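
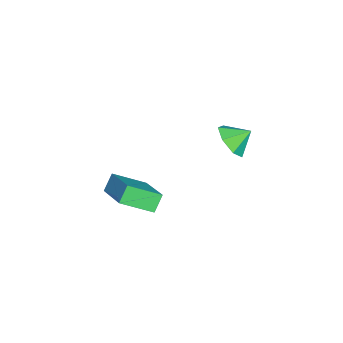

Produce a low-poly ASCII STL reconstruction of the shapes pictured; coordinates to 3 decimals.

solid 
facet normal 0.264 -0.772 -0.578
outer loop
vertex -1.689 2.84 0.153
vertex -2.36 3.081 -0.476
vertex -1.454 3.363 -0.439
endloop
endfacet
facet normal 0.551 0.505 0.665
outer loop
vertex -1.689 2.84 0.153
vertex -1.454 3.363 -0.439
vertex -2.64 3.899 0.136
endloop
endfacet
facet normal 0.264 -0.773 -0.577
outer loop
vertex -1.454 3.363 -0.439
vertex -2.36 3.081 -0.476
vertex -1.9 3.674 -1.059
endloop
endfacet
facet normal 0.455 0.883 0.116
outer loop
vertex -1.454 3.363 -0.439
vertex -1.9 3.674 -1.059
vertex -2.64 3.899 0.136
endloop
endfacet
facet normal 0.265 -0.773 -0.577
outer loop
vertex -1.9 3.674 -1.059
vertex -2.36 3.081 -0.476
vertex -2.693 3.537 -1.24
endloop
endfacet
facet normal -0.109 0.962 -0.249
outer loop
vertex -1.9 3.674 -1.059
vertex -2.693 3.537 -1.24
vertex -2.64 3.899 0.136
endloop
endfacet
facet normal 0.264 -0.773 -0.577
outer loop
vertex -2.693 3.537 -1.24
vertex -2.36 3.081 -0.476
vertex -3.235 3.057 -0.845
endloop
endfacet
facet normal -0.715 0.682 -0.152
outer loop
vertex -2.693 3.537 -1.24
vertex -3.235 3.057 -0.845
vertex -2.64 3.899 0.136
endloop
endfacet
facet normal 0.265 -0.773 -0.577
outer loop
vertex -3.235 3.057 -0.845
vertex -2.36 3.081 -0.476
vertex -3.118 2.595 -0.173
endloop
endfacet
facet normal -0.908 0.254 0.333
outer loop
vertex -3.235 3.057 -0.845
vertex -3.118 2.595 -0.173
vertex -2.64 3.899 0.136
endloop
endfacet
facet normal 0.264 -0.772 -0.578
outer loop
vertex -3.118 2.595 -0.173
vertex -2.36 3.081 -0.476
vertex -2.43 2.498 0.271
endloop
endfacet
facet normal -0.542 -0.000 0.840
outer loop
vertex -3.118 2.595 -0.173
vertex -2.43 2.498 0.271
vertex -2.64 3.899 0.136
endloop
endfacet
facet normal 0.264 -0.772 -0.578
outer loop
vertex -2.43 2.498 0.271
vertex -2.36 3.081 -0.476
vertex -1.689 2.84 0.153
endloop
endfacet
facet normal 0.106 0.111 0.988
outer loop
vertex -2.43 2.498 0.271
vertex -1.689 2.84 0.153
vertex -2.64 3.899 0.136
endloop
endfacet
facet normal -0.597 0.233 0.768
outer loop
vertex 1.606 -1.112 0.0
vertex 3.21 -0.037 0.922
vertex 1.147 0.229 -0.764
endloop
endfacet
facet normal -0.750 -0.502 -0.431
outer loop
vertex 1.69 0.017 -1.462
vertex 1.606 -1.112 0.0
vertex 1.147 0.229 -0.764
endloop
endfacet
facet normal -0.597 0.233 0.768
outer loop
vertex 1.147 0.229 -0.764
vertex 3.21 -0.037 0.922
vertex 2.751 1.304 0.158
endloop
endfacet
facet normal -0.285 0.833 -0.475
outer loop
vertex 2.751 1.304 0.158
vertex 1.69 0.017 -1.462
vertex 1.147 0.229 -0.764
endloop
endfacet
facet normal 0.285 -0.833 0.475
outer loop
vertex 1.606 -1.112 0.0
vertex 3.753 -0.249 0.224
vertex 3.21 -0.037 0.922
endloop
endfacet
facet normal -0.750 -0.502 -0.431
outer loop
vertex 2.149 -1.324 -0.698
vertex 1.606 -1.112 0.0
vertex 1.69 0.017 -1.462
endloop
endfacet
facet normal 0.285 -0.833 0.475
outer loop
vertex 2.149 -1.324 -0.698
vertex 3.753 -0.249 0.224
vertex 1.606 -1.112 0.0
endloop
endfacet
facet normal 0.750 0.502 0.431
outer loop
vertex 3.21 -0.037 0.922
vertex 3.753 -0.249 0.224
vertex 2.751 1.304 0.158
endloop
endfacet
facet normal -0.285 0.833 -0.475
outer loop
vertex 3.294 1.092 -0.54
vertex 1.69 0.017 -1.462
vertex 2.751 1.304 0.158
endloop
endfacet
facet normal 0.750 0.502 0.431
outer loop
vertex 2.751 1.304 0.158
vertex 3.753 -0.249 0.224
vertex 3.294 1.092 -0.54
endloop
endfacet
facet normal 0.597 -0.233 -0.768
outer loop
vertex 3.294 1.092 -0.54
vertex 2.149 -1.324 -0.698
vertex 1.69 0.017 -1.462
endloop
endfacet
facet normal 0.597 -0.233 -0.768
outer loop
vertex 3.753 -0.249 0.224
vertex 2.149 -1.324 -0.698
vertex 3.294 1.092 -0.54
endloop
endfacet

endsolid


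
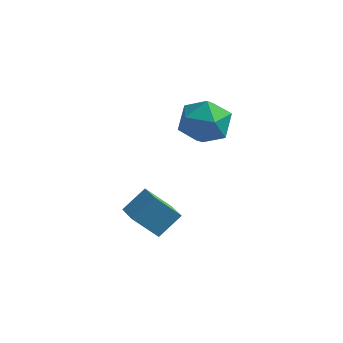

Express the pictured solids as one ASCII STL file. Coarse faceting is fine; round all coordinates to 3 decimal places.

solid 
facet normal -0.652 0.750 0.115
outer loop
vertex 0.862 3.978 1.986
vertex 0.575 3.563 3.062
vertex 1.458 4.349 2.944
endloop
endfacet
facet normal -0.107 0.948 -0.301
outer loop
vertex 0.862 3.978 1.986
vertex 1.458 4.349 2.944
vertex 2.043 4.097 1.941
endloop
endfacet
facet normal -0.084 0.505 -0.859
outer loop
vertex 0.862 3.978 1.986
vertex 2.043 4.097 1.941
vertex 1.521 3.155 1.438
endloop
endfacet
facet normal -0.614 0.033 -0.789
outer loop
vertex 0.862 3.978 1.986
vertex 1.521 3.155 1.438
vertex 0.613 2.825 2.131
endloop
endfacet
facet normal -0.965 0.185 -0.186
outer loop
vertex 0.862 3.978 1.986
vertex 0.613 2.825 2.131
vertex 0.575 3.563 3.062
endloop
endfacet
facet normal 0.496 0.865 0.072
outer loop
vertex 2.043 4.097 1.941
vertex 1.458 4.349 2.944
vertex 2.487 3.755 2.989
endloop
endfacet
facet normal -0.385 0.545 0.745
outer loop
vertex 1.458 4.349 2.944
vertex 0.575 3.563 3.062
vertex 1.579 3.425 3.682
endloop
endfacet
facet normal -0.893 -0.370 0.257
outer loop
vertex 0.575 3.563 3.062
vertex 0.613 2.825 2.131
vertex 1.057 2.483 3.179
endloop
endfacet
facet normal -0.324 -0.616 -0.718
outer loop
vertex 0.613 2.825 2.131
vertex 1.521 3.155 1.438
vertex 1.642 2.231 2.176
endloop
endfacet
facet normal 0.534 0.148 -0.832
outer loop
vertex 1.521 3.155 1.438
vertex 2.043 4.097 1.941
vertex 2.525 3.017 2.058
endloop
endfacet
facet normal 0.614 -0.033 0.789
outer loop
vertex 2.238 2.602 3.134
vertex 2.487 3.755 2.989
vertex 1.579 3.425 3.682
endloop
endfacet
facet normal 0.084 -0.505 0.859
outer loop
vertex 2.238 2.602 3.134
vertex 1.579 3.425 3.682
vertex 1.057 2.483 3.179
endloop
endfacet
facet normal 0.107 -0.948 0.301
outer loop
vertex 2.238 2.602 3.134
vertex 1.057 2.483 3.179
vertex 1.642 2.231 2.176
endloop
endfacet
facet normal 0.652 -0.750 -0.115
outer loop
vertex 2.238 2.602 3.134
vertex 1.642 2.231 2.176
vertex 2.525 3.017 2.058
endloop
endfacet
facet normal 0.965 -0.185 0.186
outer loop
vertex 2.238 2.602 3.134
vertex 2.525 3.017 2.058
vertex 2.487 3.755 2.989
endloop
endfacet
facet normal 0.324 0.616 0.718
outer loop
vertex 1.579 3.425 3.682
vertex 2.487 3.755 2.989
vertex 1.458 4.349 2.944
endloop
endfacet
facet normal -0.534 -0.148 0.832
outer loop
vertex 1.057 2.483 3.179
vertex 1.579 3.425 3.682
vertex 0.575 3.563 3.062
endloop
endfacet
facet normal -0.496 -0.865 -0.072
outer loop
vertex 1.642 2.231 2.176
vertex 1.057 2.483 3.179
vertex 0.613 2.825 2.131
endloop
endfacet
facet normal 0.385 -0.545 -0.745
outer loop
vertex 2.525 3.017 2.058
vertex 1.642 2.231 2.176
vertex 1.521 3.155 1.438
endloop
endfacet
facet normal 0.893 0.370 -0.257
outer loop
vertex 2.487 3.755 2.989
vertex 2.525 3.017 2.058
vertex 2.043 4.097 1.941
endloop
endfacet
facet normal -0.652 0.715 -0.253
outer loop
vertex -0.907 0.865 -1.715
vertex -0.31 1.707 -0.876
vertex 0.034 1.323 -2.845
endloop
endfacet
facet normal -0.449 -0.633 -0.631
outer loop
vertex 0.81 0.473 -2.544
vertex -0.907 0.865 -1.715
vertex 0.034 1.323 -2.845
endloop
endfacet
facet normal -0.652 0.715 -0.253
outer loop
vertex 0.034 1.323 -2.845
vertex -0.31 1.707 -0.876
vertex 0.631 2.165 -2.006
endloop
endfacet
facet normal 0.611 0.298 -0.734
outer loop
vertex 0.631 2.165 -2.006
vertex 0.81 0.473 -2.544
vertex 0.034 1.323 -2.845
endloop
endfacet
facet normal -0.611 -0.298 0.734
outer loop
vertex -0.907 0.865 -1.715
vertex 0.466 0.857 -0.575
vertex -0.31 1.707 -0.876
endloop
endfacet
facet normal -0.449 -0.633 -0.631
outer loop
vertex -0.131 0.015 -1.414
vertex -0.907 0.865 -1.715
vertex 0.81 0.473 -2.544
endloop
endfacet
facet normal -0.611 -0.298 0.734
outer loop
vertex -0.131 0.015 -1.414
vertex 0.466 0.857 -0.575
vertex -0.907 0.865 -1.715
endloop
endfacet
facet normal 0.449 0.633 0.631
outer loop
vertex -0.31 1.707 -0.876
vertex 0.466 0.857 -0.575
vertex 0.631 2.165 -2.006
endloop
endfacet
facet normal 0.611 0.298 -0.734
outer loop
vertex 1.407 1.315 -1.705
vertex 0.81 0.473 -2.544
vertex 0.631 2.165 -2.006
endloop
endfacet
facet normal 0.449 0.633 0.631
outer loop
vertex 0.631 2.165 -2.006
vertex 0.466 0.857 -0.575
vertex 1.407 1.315 -1.705
endloop
endfacet
facet normal 0.652 -0.715 0.253
outer loop
vertex 1.407 1.315 -1.705
vertex -0.131 0.015 -1.414
vertex 0.81 0.473 -2.544
endloop
endfacet
facet normal 0.652 -0.715 0.253
outer loop
vertex 0.466 0.857 -0.575
vertex -0.131 0.015 -1.414
vertex 1.407 1.315 -1.705
endloop
endfacet

endsolid


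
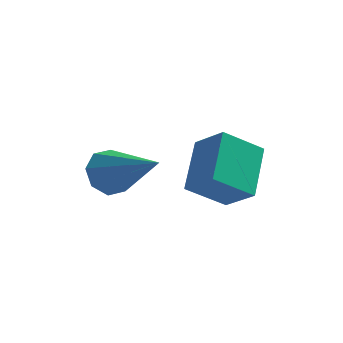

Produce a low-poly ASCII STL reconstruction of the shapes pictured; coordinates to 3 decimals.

solid 
facet normal -0.749 0.464 -0.473
outer loop
vertex 1.463 -1.099 -1.219
vertex 0.96 -1.588 -0.902
vertex 1.256 -0.906 -0.702
endloop
endfacet
facet normal 0.773 0.629 0.075
outer loop
vertex 1.463 -1.099 -1.219
vertex 1.256 -0.906 -0.702
vertex 2.52 -2.552 0.082
endloop
endfacet
facet normal -0.750 0.464 -0.472
outer loop
vertex 1.256 -0.906 -0.702
vertex 0.96 -1.588 -0.902
vertex 0.876 -1.113 -0.302
endloop
endfacet
facet normal 0.383 0.620 0.685
outer loop
vertex 1.256 -0.906 -0.702
vertex 0.876 -1.113 -0.302
vertex 2.52 -2.552 0.082
endloop
endfacet
facet normal -0.750 0.464 -0.472
outer loop
vertex 0.876 -1.113 -0.302
vertex 0.96 -1.588 -0.902
vertex 0.545 -1.598 -0.253
endloop
endfacet
facet normal -0.089 0.160 0.983
outer loop
vertex 0.876 -1.113 -0.302
vertex 0.545 -1.598 -0.253
vertex 2.52 -2.552 0.082
endloop
endfacet
facet normal -0.750 0.462 -0.473
outer loop
vertex 0.545 -1.598 -0.253
vertex 0.96 -1.588 -0.902
vertex 0.458 -2.078 -0.584
endloop
endfacet
facet normal -0.368 -0.482 0.795
outer loop
vertex 0.545 -1.598 -0.253
vertex 0.458 -2.078 -0.584
vertex 2.52 -2.552 0.082
endloop
endfacet
facet normal -0.750 0.462 -0.473
outer loop
vertex 0.458 -2.078 -0.584
vertex 0.96 -1.588 -0.902
vertex 0.665 -2.271 -1.101
endloop
endfacet
facet normal -0.288 -0.929 0.231
outer loop
vertex 0.458 -2.078 -0.584
vertex 0.665 -2.271 -1.101
vertex 2.52 -2.552 0.082
endloop
endfacet
facet normal -0.750 0.462 -0.473
outer loop
vertex 0.665 -2.271 -1.101
vertex 0.96 -1.588 -0.902
vertex 1.045 -2.064 -1.501
endloop
endfacet
facet normal 0.102 -0.920 -0.379
outer loop
vertex 0.665 -2.271 -1.101
vertex 1.045 -2.064 -1.501
vertex 2.52 -2.552 0.082
endloop
endfacet
facet normal -0.749 0.463 -0.474
outer loop
vertex 1.045 -2.064 -1.501
vertex 0.96 -1.588 -0.902
vertex 1.376 -1.579 -1.55
endloop
endfacet
facet normal 0.574 -0.460 -0.677
outer loop
vertex 1.045 -2.064 -1.501
vertex 1.376 -1.579 -1.55
vertex 2.52 -2.552 0.082
endloop
endfacet
facet normal -0.749 0.463 -0.474
outer loop
vertex 1.376 -1.579 -1.55
vertex 0.96 -1.588 -0.902
vertex 1.463 -1.099 -1.219
endloop
endfacet
facet normal 0.853 0.183 -0.489
outer loop
vertex 1.376 -1.579 -1.55
vertex 1.463 -1.099 -1.219
vertex 2.52 -2.552 0.082
endloop
endfacet
facet normal -0.709 0.407 -0.576
outer loop
vertex 2.957 -0.348 -0.156
vertex 3.93 0.244 -0.936
vertex 2.987 -1.76 -1.19
endloop
endfacet
facet normal -0.705 -0.428 0.565
outer loop
vertex 3.83 -2.244 -0.504
vertex 2.957 -0.348 -0.156
vertex 2.987 -1.76 -1.19
endloop
endfacet
facet normal -0.709 0.407 -0.576
outer loop
vertex 2.987 -1.76 -1.19
vertex 3.93 0.244 -0.936
vertex 3.96 -1.168 -1.969
endloop
endfacet
facet normal 0.018 -0.807 -0.591
outer loop
vertex 3.96 -1.168 -1.969
vertex 3.83 -2.244 -0.504
vertex 2.987 -1.76 -1.19
endloop
endfacet
facet normal -0.017 0.807 0.591
outer loop
vertex 2.957 -0.348 -0.156
vertex 4.773 -0.24 -0.25
vertex 3.93 0.244 -0.936
endloop
endfacet
facet normal -0.705 -0.428 0.565
outer loop
vertex 3.8 -0.832 0.529
vertex 2.957 -0.348 -0.156
vertex 3.83 -2.244 -0.504
endloop
endfacet
facet normal -0.017 0.806 0.591
outer loop
vertex 3.8 -0.832 0.529
vertex 4.773 -0.24 -0.25
vertex 2.957 -0.348 -0.156
endloop
endfacet
facet normal 0.705 0.428 -0.565
outer loop
vertex 3.93 0.244 -0.936
vertex 4.773 -0.24 -0.25
vertex 3.96 -1.168 -1.969
endloop
endfacet
facet normal 0.017 -0.807 -0.591
outer loop
vertex 4.803 -1.652 -1.284
vertex 3.83 -2.244 -0.504
vertex 3.96 -1.168 -1.969
endloop
endfacet
facet normal 0.705 0.429 -0.565
outer loop
vertex 3.96 -1.168 -1.969
vertex 4.773 -0.24 -0.25
vertex 4.803 -1.652 -1.284
endloop
endfacet
facet normal 0.709 -0.406 0.576
outer loop
vertex 4.803 -1.652 -1.284
vertex 3.8 -0.832 0.529
vertex 3.83 -2.244 -0.504
endloop
endfacet
facet normal 0.709 -0.407 0.576
outer loop
vertex 4.773 -0.24 -0.25
vertex 3.8 -0.832 0.529
vertex 4.803 -1.652 -1.284
endloop
endfacet

endsolid


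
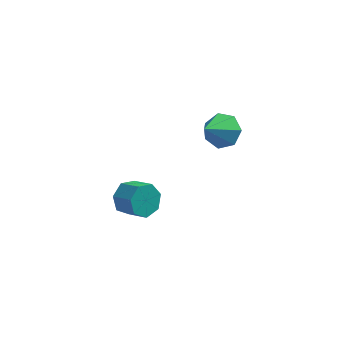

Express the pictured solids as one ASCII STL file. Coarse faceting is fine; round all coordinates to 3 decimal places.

solid 
facet normal 0.382 0.647 -0.660
outer loop
vertex 0.685 3.517 2.088
vertex 0.114 4.14 2.368
vertex 0.933 3.963 2.668
endloop
endfacet
facet normal 0.622 -0.727 0.293
outer loop
vertex 0.685 3.517 2.088
vertex 0.933 3.963 2.668
vertex -0.534 3.04 3.492
endloop
endfacet
facet normal 0.382 0.646 -0.661
outer loop
vertex 0.933 3.963 2.668
vertex 0.114 4.14 2.368
vertex 0.565 4.542 3.022
endloop
endfacet
facet normal 0.554 -0.149 0.819
outer loop
vertex 0.933 3.963 2.668
vertex 0.565 4.542 3.022
vertex -0.534 3.04 3.492
endloop
endfacet
facet normal 0.381 0.647 -0.660
outer loop
vertex 0.565 4.542 3.022
vertex 0.114 4.14 2.368
vertex -0.143 4.818 2.884
endloop
endfacet
facet normal -0.053 0.334 0.941
outer loop
vertex 0.565 4.542 3.022
vertex -0.143 4.818 2.884
vertex -0.534 3.04 3.492
endloop
endfacet
facet normal 0.381 0.647 -0.660
outer loop
vertex -0.143 4.818 2.884
vertex 0.114 4.14 2.368
vertex -0.657 4.583 2.357
endloop
endfacet
facet normal -0.743 0.357 0.566
outer loop
vertex -0.143 4.818 2.884
vertex -0.657 4.583 2.357
vertex -0.534 3.04 3.492
endloop
endfacet
facet normal 0.381 0.647 -0.660
outer loop
vertex -0.657 4.583 2.357
vertex 0.114 4.14 2.368
vertex -0.59 4.015 1.839
endloop
endfacet
facet normal -0.995 -0.096 -0.023
outer loop
vertex -0.657 4.583 2.357
vertex -0.59 4.015 1.839
vertex -0.534 3.04 3.492
endloop
endfacet
facet normal 0.382 0.646 -0.661
outer loop
vertex -0.59 4.015 1.839
vertex 0.114 4.14 2.368
vertex 0.007 3.54 1.72
endloop
endfacet
facet normal -0.621 -0.684 -0.383
outer loop
vertex -0.59 4.015 1.839
vertex 0.007 3.54 1.72
vertex -0.534 3.04 3.492
endloop
endfacet
facet normal 0.381 0.646 -0.661
outer loop
vertex 0.007 3.54 1.72
vertex 0.114 4.14 2.368
vertex 0.685 3.517 2.088
endloop
endfacet
facet normal 0.099 -0.965 -0.242
outer loop
vertex 0.007 3.54 1.72
vertex 0.685 3.517 2.088
vertex -0.534 3.04 3.492
endloop
endfacet
facet normal -0.726 0.523 -0.446
outer loop
vertex -3.39 4.244 -3.568
vertex -3.908 4.109 -2.883
vertex -3.352 4.763 -3.021
endloop
endfacet
facet normal 0.686 0.504 -0.525
outer loop
vertex -3.39 4.244 -3.568
vertex -3.352 4.763 -3.021
vertex -2.533 3.626 -3.042
endloop
endfacet
facet normal 0.686 0.504 -0.525
outer loop
vertex -2.533 3.626 -3.042
vertex -3.352 4.763 -3.021
vertex -2.495 4.145 -2.495
endloop
endfacet
facet normal 0.726 -0.524 0.446
outer loop
vertex -2.533 3.626 -3.042
vertex -2.495 4.145 -2.495
vertex -3.052 3.491 -2.357
endloop
endfacet
facet normal -0.726 0.523 -0.446
outer loop
vertex -3.352 4.763 -3.021
vertex -3.908 4.109 -2.883
vertex -3.733 4.789 -2.37
endloop
endfacet
facet normal 0.467 0.851 0.239
outer loop
vertex -3.352 4.763 -3.021
vertex -3.733 4.789 -2.37
vertex -2.495 4.145 -2.495
endloop
endfacet
facet normal 0.467 0.852 0.238
outer loop
vertex -2.495 4.145 -2.495
vertex -3.733 4.789 -2.37
vertex -2.876 4.172 -1.844
endloop
endfacet
facet normal 0.726 -0.524 0.446
outer loop
vertex -2.495 4.145 -2.495
vertex -2.876 4.172 -1.844
vertex -3.052 3.491 -2.357
endloop
endfacet
facet normal -0.726 0.523 -0.446
outer loop
vertex -3.733 4.789 -2.37
vertex -3.908 4.109 -2.883
vertex -4.246 4.303 -2.105
endloop
endfacet
facet normal -0.103 0.558 0.823
outer loop
vertex -3.733 4.789 -2.37
vertex -4.246 4.303 -2.105
vertex -2.876 4.172 -1.844
endloop
endfacet
facet normal -0.103 0.558 0.823
outer loop
vertex -2.876 4.172 -1.844
vertex -4.246 4.303 -2.105
vertex -3.39 3.686 -1.579
endloop
endfacet
facet normal 0.725 -0.524 0.446
outer loop
vertex -2.876 4.172 -1.844
vertex -3.39 3.686 -1.579
vertex -3.052 3.491 -2.357
endloop
endfacet
facet normal -0.726 0.524 -0.446
outer loop
vertex -4.246 4.303 -2.105
vertex -3.908 4.109 -2.883
vertex -4.505 3.671 -2.426
endloop
endfacet
facet normal -0.596 -0.156 0.788
outer loop
vertex -4.246 4.303 -2.105
vertex -4.505 3.671 -2.426
vertex -3.39 3.686 -1.579
endloop
endfacet
facet normal -0.596 -0.155 0.788
outer loop
vertex -3.39 3.686 -1.579
vertex -4.505 3.671 -2.426
vertex -3.649 3.053 -1.9
endloop
endfacet
facet normal 0.726 -0.523 0.446
outer loop
vertex -3.39 3.686 -1.579
vertex -3.649 3.053 -1.9
vertex -3.052 3.491 -2.357
endloop
endfacet
facet normal -0.726 0.524 -0.446
outer loop
vertex -4.505 3.671 -2.426
vertex -3.908 4.109 -2.883
vertex -4.315 3.368 -3.091
endloop
endfacet
facet normal -0.640 -0.751 0.159
outer loop
vertex -4.505 3.671 -2.426
vertex -4.315 3.368 -3.091
vertex -3.649 3.053 -1.9
endloop
endfacet
facet normal -0.640 -0.752 0.159
outer loop
vertex -3.649 3.053 -1.9
vertex -4.315 3.368 -3.091
vertex -3.458 2.75 -2.565
endloop
endfacet
facet normal 0.726 -0.523 0.447
outer loop
vertex -3.649 3.053 -1.9
vertex -3.458 2.75 -2.565
vertex -3.052 3.491 -2.357
endloop
endfacet
facet normal -0.725 0.524 -0.447
outer loop
vertex -4.315 3.368 -3.091
vertex -3.908 4.109 -2.883
vertex -3.818 3.623 -3.599
endloop
endfacet
facet normal -0.202 -0.782 -0.590
outer loop
vertex -4.315 3.368 -3.091
vertex -3.818 3.623 -3.599
vertex -3.458 2.75 -2.565
endloop
endfacet
facet normal -0.201 -0.782 -0.590
outer loop
vertex -3.458 2.75 -2.565
vertex -3.818 3.623 -3.599
vertex -2.962 3.006 -3.073
endloop
endfacet
facet normal 0.726 -0.523 0.446
outer loop
vertex -3.458 2.75 -2.565
vertex -2.962 3.006 -3.073
vertex -3.052 3.491 -2.357
endloop
endfacet
facet normal -0.726 0.523 -0.446
outer loop
vertex -3.818 3.623 -3.599
vertex -3.908 4.109 -2.883
vertex -3.39 4.244 -3.568
endloop
endfacet
facet normal 0.389 -0.223 -0.894
outer loop
vertex -3.818 3.623 -3.599
vertex -3.39 4.244 -3.568
vertex -2.962 3.006 -3.073
endloop
endfacet
facet normal 0.388 -0.224 -0.894
outer loop
vertex -2.962 3.006 -3.073
vertex -3.39 4.244 -3.568
vertex -2.533 3.626 -3.042
endloop
endfacet
facet normal 0.725 -0.524 0.446
outer loop
vertex -2.962 3.006 -3.073
vertex -2.533 3.626 -3.042
vertex -3.052 3.491 -2.357
endloop
endfacet

endsolid


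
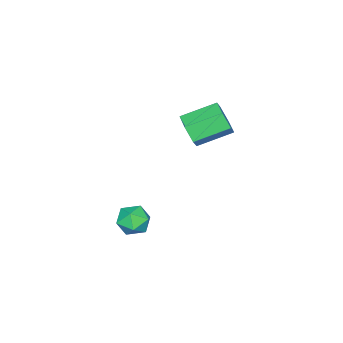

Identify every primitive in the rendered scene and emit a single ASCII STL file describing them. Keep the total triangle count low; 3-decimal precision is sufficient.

solid 
facet normal 0.667 -0.647 -0.369
outer loop
vertex -1.267 -0.528 1.51
vertex -1.926 -0.743 0.695
vertex -1.208 0.046 0.609
endloop
endfacet
facet normal 0.743 0.541 0.394
outer loop
vertex -1.267 -0.528 1.51
vertex -1.208 0.046 0.609
vertex -2.695 0.857 2.3
endloop
endfacet
facet normal 0.743 0.541 0.394
outer loop
vertex -2.695 0.857 2.3
vertex -1.208 0.046 0.609
vertex -2.636 1.431 1.399
endloop
endfacet
facet normal -0.667 0.648 0.369
outer loop
vertex -2.695 0.857 2.3
vertex -2.636 1.431 1.399
vertex -3.354 0.643 1.485
endloop
endfacet
facet normal 0.667 -0.647 -0.370
outer loop
vertex -1.208 0.046 0.609
vertex -1.926 -0.743 0.695
vertex -1.868 -0.168 -0.206
endloop
endfacet
facet normal 0.419 0.736 -0.532
outer loop
vertex -1.208 0.046 0.609
vertex -1.868 -0.168 -0.206
vertex -2.636 1.431 1.399
endloop
endfacet
facet normal 0.419 0.736 -0.532
outer loop
vertex -2.636 1.431 1.399
vertex -1.868 -0.168 -0.206
vertex -3.295 1.217 0.584
endloop
endfacet
facet normal -0.667 0.648 0.369
outer loop
vertex -2.636 1.431 1.399
vertex -3.295 1.217 0.584
vertex -3.354 0.643 1.485
endloop
endfacet
facet normal 0.667 -0.647 -0.370
outer loop
vertex -1.868 -0.168 -0.206
vertex -1.926 -0.743 0.695
vertex -2.585 -0.957 -0.12
endloop
endfacet
facet normal -0.324 0.194 -0.926
outer loop
vertex -1.868 -0.168 -0.206
vertex -2.585 -0.957 -0.12
vertex -3.295 1.217 0.584
endloop
endfacet
facet normal -0.324 0.194 -0.926
outer loop
vertex -3.295 1.217 0.584
vertex -2.585 -0.957 -0.12
vertex -4.013 0.428 0.67
endloop
endfacet
facet normal -0.667 0.647 0.369
outer loop
vertex -3.295 1.217 0.584
vertex -4.013 0.428 0.67
vertex -3.354 0.643 1.485
endloop
endfacet
facet normal 0.667 -0.648 -0.369
outer loop
vertex -2.585 -0.957 -0.12
vertex -1.926 -0.743 0.695
vertex -2.644 -1.531 0.781
endloop
endfacet
facet normal -0.743 -0.541 -0.394
outer loop
vertex -2.585 -0.957 -0.12
vertex -2.644 -1.531 0.781
vertex -4.013 0.428 0.67
endloop
endfacet
facet normal -0.743 -0.541 -0.394
outer loop
vertex -4.013 0.428 0.67
vertex -2.644 -1.531 0.781
vertex -4.072 -0.146 1.571
endloop
endfacet
facet normal -0.667 0.647 0.369
outer loop
vertex -4.013 0.428 0.67
vertex -4.072 -0.146 1.571
vertex -3.354 0.643 1.485
endloop
endfacet
facet normal 0.667 -0.648 -0.369
outer loop
vertex -2.644 -1.531 0.781
vertex -1.926 -0.743 0.695
vertex -1.985 -1.317 1.596
endloop
endfacet
facet normal -0.419 -0.736 0.532
outer loop
vertex -2.644 -1.531 0.781
vertex -1.985 -1.317 1.596
vertex -4.072 -0.146 1.571
endloop
endfacet
facet normal -0.419 -0.735 0.532
outer loop
vertex -4.072 -0.146 1.571
vertex -1.985 -1.317 1.596
vertex -3.412 0.068 2.386
endloop
endfacet
facet normal -0.667 0.647 0.370
outer loop
vertex -4.072 -0.146 1.571
vertex -3.412 0.068 2.386
vertex -3.354 0.643 1.485
endloop
endfacet
facet normal 0.667 -0.647 -0.369
outer loop
vertex -1.985 -1.317 1.596
vertex -1.926 -0.743 0.695
vertex -1.267 -0.528 1.51
endloop
endfacet
facet normal 0.324 -0.194 0.926
outer loop
vertex -1.985 -1.317 1.596
vertex -1.267 -0.528 1.51
vertex -3.412 0.068 2.386
endloop
endfacet
facet normal 0.324 -0.194 0.926
outer loop
vertex -3.412 0.068 2.386
vertex -1.267 -0.528 1.51
vertex -2.695 0.857 2.3
endloop
endfacet
facet normal -0.667 0.647 0.370
outer loop
vertex -3.412 0.068 2.386
vertex -2.695 0.857 2.3
vertex -3.354 0.643 1.485
endloop
endfacet
facet normal 0.302 0.951 -0.067
outer loop
vertex 3.679 0.451 -3.106
vertex 3.587 0.551 -2.106
vertex 4.463 0.245 -2.504
endloop
endfacet
facet normal 0.594 0.553 -0.584
outer loop
vertex 3.679 0.451 -3.106
vertex 4.463 0.245 -2.504
vertex 4.256 -0.358 -3.286
endloop
endfacet
facet normal 0.065 0.261 -0.963
outer loop
vertex 3.679 0.451 -3.106
vertex 4.256 -0.358 -3.286
vertex 3.253 -0.425 -3.372
endloop
endfacet
facet normal -0.555 0.477 -0.682
outer loop
vertex 3.679 0.451 -3.106
vertex 3.253 -0.425 -3.372
vertex 2.839 0.137 -2.642
endloop
endfacet
facet normal -0.409 0.904 -0.128
outer loop
vertex 3.679 0.451 -3.106
vertex 2.839 0.137 -2.642
vertex 3.587 0.551 -2.106
endloop
endfacet
facet normal 0.961 0.027 -0.275
outer loop
vertex 4.256 -0.358 -3.286
vertex 4.463 0.245 -2.504
vertex 4.521 -0.757 -2.398
endloop
endfacet
facet normal 0.488 0.669 0.560
outer loop
vertex 4.463 0.245 -2.504
vertex 3.587 0.551 -2.106
vertex 4.107 -0.195 -1.668
endloop
endfacet
facet normal -0.660 0.592 0.463
outer loop
vertex 3.587 0.551 -2.106
vertex 2.839 0.137 -2.642
vertex 3.104 -0.262 -1.754
endloop
endfacet
facet normal -0.896 -0.098 -0.433
outer loop
vertex 2.839 0.137 -2.642
vertex 3.253 -0.425 -3.372
vertex 2.897 -0.865 -2.536
endloop
endfacet
facet normal 0.106 -0.447 -0.888
outer loop
vertex 3.253 -0.425 -3.372
vertex 4.256 -0.358 -3.286
vertex 3.773 -1.171 -2.934
endloop
endfacet
facet normal 0.555 -0.477 0.682
outer loop
vertex 3.681 -1.071 -1.934
vertex 4.521 -0.757 -2.398
vertex 4.107 -0.195 -1.668
endloop
endfacet
facet normal -0.065 -0.261 0.963
outer loop
vertex 3.681 -1.071 -1.934
vertex 4.107 -0.195 -1.668
vertex 3.104 -0.262 -1.754
endloop
endfacet
facet normal -0.594 -0.553 0.584
outer loop
vertex 3.681 -1.071 -1.934
vertex 3.104 -0.262 -1.754
vertex 2.897 -0.865 -2.536
endloop
endfacet
facet normal -0.302 -0.951 0.067
outer loop
vertex 3.681 -1.071 -1.934
vertex 2.897 -0.865 -2.536
vertex 3.773 -1.171 -2.934
endloop
endfacet
facet normal 0.409 -0.904 0.128
outer loop
vertex 3.681 -1.071 -1.934
vertex 3.773 -1.171 -2.934
vertex 4.521 -0.757 -2.398
endloop
endfacet
facet normal 0.896 0.098 0.433
outer loop
vertex 4.107 -0.195 -1.668
vertex 4.521 -0.757 -2.398
vertex 4.463 0.245 -2.504
endloop
endfacet
facet normal -0.106 0.447 0.888
outer loop
vertex 3.104 -0.262 -1.754
vertex 4.107 -0.195 -1.668
vertex 3.587 0.551 -2.106
endloop
endfacet
facet normal -0.961 -0.027 0.275
outer loop
vertex 2.897 -0.865 -2.536
vertex 3.104 -0.262 -1.754
vertex 2.839 0.137 -2.642
endloop
endfacet
facet normal -0.488 -0.669 -0.560
outer loop
vertex 3.773 -1.171 -2.934
vertex 2.897 -0.865 -2.536
vertex 3.253 -0.425 -3.372
endloop
endfacet
facet normal 0.660 -0.592 -0.463
outer loop
vertex 4.521 -0.757 -2.398
vertex 3.773 -1.171 -2.934
vertex 4.256 -0.358 -3.286
endloop
endfacet

endsolid


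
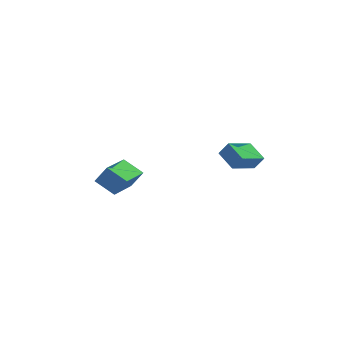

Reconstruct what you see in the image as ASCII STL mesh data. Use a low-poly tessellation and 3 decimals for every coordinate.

solid 
facet normal -0.530 0.127 -0.838
outer loop
vertex 0.534 -2.197 2.399
vertex 1.646 -1.239 1.841
vertex 1.094 -3.136 1.903
endloop
endfacet
facet normal -0.708 -0.610 0.356
outer loop
vertex 1.534 -3.241 2.599
vertex 0.534 -2.197 2.399
vertex 1.094 -3.136 1.903
endloop
endfacet
facet normal -0.531 0.127 -0.838
outer loop
vertex 1.094 -3.136 1.903
vertex 1.646 -1.239 1.841
vertex 2.205 -2.177 1.345
endloop
endfacet
facet normal 0.467 -0.782 -0.413
outer loop
vertex 2.205 -2.177 1.345
vertex 1.534 -3.241 2.599
vertex 1.094 -3.136 1.903
endloop
endfacet
facet normal -0.467 0.782 0.413
outer loop
vertex 0.534 -2.197 2.399
vertex 2.086 -1.344 2.537
vertex 1.646 -1.239 1.841
endloop
endfacet
facet normal -0.708 -0.610 0.356
outer loop
vertex 0.975 -2.303 3.095
vertex 0.534 -2.197 2.399
vertex 1.534 -3.241 2.599
endloop
endfacet
facet normal -0.466 0.781 0.415
outer loop
vertex 0.975 -2.303 3.095
vertex 2.086 -1.344 2.537
vertex 0.534 -2.197 2.399
endloop
endfacet
facet normal 0.708 0.610 -0.356
outer loop
vertex 1.646 -1.239 1.841
vertex 2.086 -1.344 2.537
vertex 2.205 -2.177 1.345
endloop
endfacet
facet normal 0.466 -0.782 -0.414
outer loop
vertex 2.646 -2.283 2.041
vertex 1.534 -3.241 2.599
vertex 2.205 -2.177 1.345
endloop
endfacet
facet normal 0.708 0.610 -0.356
outer loop
vertex 2.205 -2.177 1.345
vertex 2.086 -1.344 2.537
vertex 2.646 -2.283 2.041
endloop
endfacet
facet normal 0.530 -0.127 0.838
outer loop
vertex 2.646 -2.283 2.041
vertex 0.975 -2.303 3.095
vertex 1.534 -3.241 2.599
endloop
endfacet
facet normal 0.530 -0.127 0.838
outer loop
vertex 2.086 -1.344 2.537
vertex 0.975 -2.303 3.095
vertex 2.646 -2.283 2.041
endloop
endfacet
facet normal -0.732 0.470 0.493
outer loop
vertex -4.578 2.925 -1.32
vertex -3.704 4.786 -1.796
vertex -5.195 2.97 -2.278
endloop
endfacet
facet normal -0.414 -0.882 0.226
outer loop
vertex -4.236 2.354 -2.924
vertex -4.578 2.925 -1.32
vertex -5.195 2.97 -2.278
endloop
endfacet
facet normal -0.732 0.470 0.493
outer loop
vertex -5.195 2.97 -2.278
vertex -3.704 4.786 -1.796
vertex -4.32 4.831 -2.753
endloop
endfacet
facet normal -0.541 0.040 -0.840
outer loop
vertex -4.32 4.831 -2.753
vertex -4.236 2.354 -2.924
vertex -5.195 2.97 -2.278
endloop
endfacet
facet normal 0.541 -0.039 0.840
outer loop
vertex -4.578 2.925 -1.32
vertex -2.745 4.17 -2.442
vertex -3.704 4.786 -1.796
endloop
endfacet
facet normal -0.415 -0.882 0.225
outer loop
vertex -3.62 2.309 -1.967
vertex -4.578 2.925 -1.32
vertex -4.236 2.354 -2.924
endloop
endfacet
facet normal 0.541 -0.040 0.840
outer loop
vertex -3.62 2.309 -1.967
vertex -2.745 4.17 -2.442
vertex -4.578 2.925 -1.32
endloop
endfacet
facet normal 0.415 0.882 -0.225
outer loop
vertex -3.704 4.786 -1.796
vertex -2.745 4.17 -2.442
vertex -4.32 4.831 -2.753
endloop
endfacet
facet normal -0.542 0.040 -0.840
outer loop
vertex -3.362 4.215 -3.4
vertex -4.236 2.354 -2.924
vertex -4.32 4.831 -2.753
endloop
endfacet
facet normal 0.415 0.882 -0.226
outer loop
vertex -4.32 4.831 -2.753
vertex -2.745 4.17 -2.442
vertex -3.362 4.215 -3.4
endloop
endfacet
facet normal 0.732 -0.470 -0.493
outer loop
vertex -3.362 4.215 -3.4
vertex -3.62 2.309 -1.967
vertex -4.236 2.354 -2.924
endloop
endfacet
facet normal 0.732 -0.470 -0.493
outer loop
vertex -2.745 4.17 -2.442
vertex -3.62 2.309 -1.967
vertex -3.362 4.215 -3.4
endloop
endfacet

endsolid


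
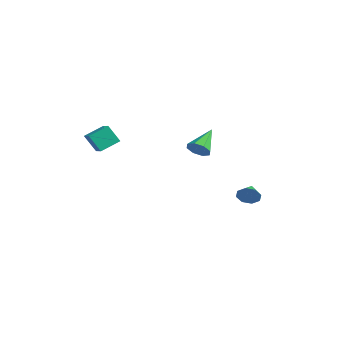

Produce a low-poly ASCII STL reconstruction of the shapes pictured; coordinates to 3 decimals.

solid 
facet normal -0.310 -0.417 0.855
outer loop
vertex -2.571 -4.811 2.067
vertex -2.617 -3.681 2.601
vertex -3.36 -4.727 1.822
endloop
endfacet
facet normal 0.036 -0.904 -0.427
outer loop
vertex -2.983 -4.219 0.779
vertex -2.571 -4.811 2.067
vertex -3.36 -4.727 1.822
endloop
endfacet
facet normal -0.309 -0.417 0.855
outer loop
vertex -3.36 -4.727 1.822
vertex -2.617 -3.681 2.601
vertex -3.406 -3.598 2.356
endloop
endfacet
facet normal -0.950 0.101 -0.295
outer loop
vertex -3.406 -3.598 2.356
vertex -2.983 -4.219 0.779
vertex -3.36 -4.727 1.822
endloop
endfacet
facet normal 0.950 -0.101 0.295
outer loop
vertex -2.571 -4.811 2.067
vertex -2.24 -3.173 1.558
vertex -2.617 -3.681 2.601
endloop
endfacet
facet normal 0.038 -0.903 -0.427
outer loop
vertex -2.194 -4.302 1.024
vertex -2.571 -4.811 2.067
vertex -2.983 -4.219 0.779
endloop
endfacet
facet normal 0.950 -0.101 0.294
outer loop
vertex -2.194 -4.302 1.024
vertex -2.24 -3.173 1.558
vertex -2.571 -4.811 2.067
endloop
endfacet
facet normal -0.037 0.904 0.427
outer loop
vertex -2.617 -3.681 2.601
vertex -2.24 -3.173 1.558
vertex -3.406 -3.598 2.356
endloop
endfacet
facet normal -0.950 0.100 -0.294
outer loop
vertex -3.029 -3.089 1.313
vertex -2.983 -4.219 0.779
vertex -3.406 -3.598 2.356
endloop
endfacet
facet normal -0.037 0.903 0.428
outer loop
vertex -3.406 -3.598 2.356
vertex -2.24 -3.173 1.558
vertex -3.029 -3.089 1.313
endloop
endfacet
facet normal 0.309 0.417 -0.855
outer loop
vertex -3.029 -3.089 1.313
vertex -2.194 -4.302 1.024
vertex -2.983 -4.219 0.779
endloop
endfacet
facet normal 0.310 0.417 -0.855
outer loop
vertex -2.24 -3.173 1.558
vertex -2.194 -4.302 1.024
vertex -3.029 -3.089 1.313
endloop
endfacet
facet normal 0.431 -0.680 -0.593
outer loop
vertex 0.857 0.109 1.607
vertex 0.285 0.098 1.204
vertex 0.878 0.469 1.21
endloop
endfacet
facet normal 0.695 0.514 0.503
outer loop
vertex 0.857 0.109 1.607
vertex 0.878 0.469 1.21
vertex -0.465 1.282 2.236
endloop
endfacet
facet normal 0.431 -0.680 -0.593
outer loop
vertex 0.878 0.469 1.21
vertex 0.285 0.098 1.204
vertex 0.552 0.611 0.81
endloop
endfacet
facet normal 0.474 0.877 -0.075
outer loop
vertex 0.878 0.469 1.21
vertex 0.552 0.611 0.81
vertex -0.465 1.282 2.236
endloop
endfacet
facet normal 0.430 -0.680 -0.594
outer loop
vertex 0.552 0.611 0.81
vertex 0.285 0.098 1.204
vertex 0.069 0.453 0.641
endloop
endfacet
facet normal -0.113 0.866 -0.488
outer loop
vertex 0.552 0.611 0.81
vertex 0.069 0.453 0.641
vertex -0.465 1.282 2.236
endloop
endfacet
facet normal 0.431 -0.680 -0.594
outer loop
vertex 0.069 0.453 0.641
vertex 0.285 0.098 1.204
vertex -0.288 0.087 0.801
endloop
endfacet
facet normal -0.720 0.487 -0.494
outer loop
vertex 0.069 0.453 0.641
vertex -0.288 0.087 0.801
vertex -0.465 1.282 2.236
endloop
endfacet
facet normal 0.431 -0.680 -0.594
outer loop
vertex -0.288 0.087 0.801
vertex 0.285 0.098 1.204
vertex -0.309 -0.273 1.198
endloop
endfacet
facet normal -0.995 -0.040 -0.089
outer loop
vertex -0.288 0.087 0.801
vertex -0.309 -0.273 1.198
vertex -0.465 1.282 2.236
endloop
endfacet
facet normal 0.431 -0.681 -0.592
outer loop
vertex -0.309 -0.273 1.198
vertex 0.285 0.098 1.204
vertex 0.017 -0.415 1.599
endloop
endfacet
facet normal -0.775 -0.403 0.487
outer loop
vertex -0.309 -0.273 1.198
vertex 0.017 -0.415 1.599
vertex -0.465 1.282 2.236
endloop
endfacet
facet normal 0.429 -0.681 -0.593
outer loop
vertex 0.017 -0.415 1.599
vertex 0.285 0.098 1.204
vertex 0.501 -0.257 1.768
endloop
endfacet
facet normal -0.187 -0.391 0.901
outer loop
vertex 0.017 -0.415 1.599
vertex 0.501 -0.257 1.768
vertex -0.465 1.282 2.236
endloop
endfacet
facet normal 0.431 -0.680 -0.593
outer loop
vertex 0.501 -0.257 1.768
vertex 0.285 0.098 1.204
vertex 0.857 0.109 1.607
endloop
endfacet
facet normal 0.422 -0.011 0.907
outer loop
vertex 0.501 -0.257 1.768
vertex 0.857 0.109 1.607
vertex -0.465 1.282 2.236
endloop
endfacet
facet normal 0.729 -0.592 -0.344
outer loop
vertex 0.216 3.54 -2.284
vertex -0.184 3.366 -2.832
vertex 0.286 3.869 -2.701
endloop
endfacet
facet normal 0.194 0.754 0.628
outer loop
vertex 0.216 3.54 -2.284
vertex 0.286 3.869 -2.701
vertex -0.956 3.994 -2.468
endloop
endfacet
facet normal 0.729 -0.591 -0.344
outer loop
vertex 0.286 3.869 -2.701
vertex -0.184 3.366 -2.832
vertex 0.081 3.904 -3.195
endloop
endfacet
facet normal 0.105 0.994 0.027
outer loop
vertex 0.286 3.869 -2.701
vertex 0.081 3.904 -3.195
vertex -0.956 3.994 -2.468
endloop
endfacet
facet normal 0.729 -0.592 -0.345
outer loop
vertex 0.081 3.904 -3.195
vertex -0.184 3.366 -2.832
vertex -0.279 3.624 -3.476
endloop
endfacet
facet normal -0.268 0.832 -0.486
outer loop
vertex 0.081 3.904 -3.195
vertex -0.279 3.624 -3.476
vertex -0.956 3.994 -2.468
endloop
endfacet
facet normal 0.730 -0.591 -0.344
outer loop
vertex -0.279 3.624 -3.476
vertex -0.184 3.366 -2.832
vertex -0.583 3.193 -3.381
endloop
endfacet
facet normal -0.706 0.364 -0.608
outer loop
vertex -0.279 3.624 -3.476
vertex -0.583 3.193 -3.381
vertex -0.956 3.994 -2.468
endloop
endfacet
facet normal 0.730 -0.591 -0.344
outer loop
vertex -0.583 3.193 -3.381
vertex -0.184 3.366 -2.832
vertex -0.653 2.864 -2.964
endloop
endfacet
facet normal -0.953 -0.138 -0.269
outer loop
vertex -0.583 3.193 -3.381
vertex -0.653 2.864 -2.964
vertex -0.956 3.994 -2.468
endloop
endfacet
facet normal 0.729 -0.591 -0.345
outer loop
vertex -0.653 2.864 -2.964
vertex -0.184 3.366 -2.832
vertex -0.448 2.829 -2.47
endloop
endfacet
facet normal -0.864 -0.378 0.332
outer loop
vertex -0.653 2.864 -2.964
vertex -0.448 2.829 -2.47
vertex -0.956 3.994 -2.468
endloop
endfacet
facet normal 0.730 -0.591 -0.343
outer loop
vertex -0.448 2.829 -2.47
vertex -0.184 3.366 -2.832
vertex -0.089 3.109 -2.188
endloop
endfacet
facet normal -0.493 -0.216 0.843
outer loop
vertex -0.448 2.829 -2.47
vertex -0.089 3.109 -2.188
vertex -0.956 3.994 -2.468
endloop
endfacet
facet normal 0.729 -0.592 -0.344
outer loop
vertex -0.089 3.109 -2.188
vertex -0.184 3.366 -2.832
vertex 0.216 3.54 -2.284
endloop
endfacet
facet normal -0.054 0.253 0.966
outer loop
vertex -0.089 3.109 -2.188
vertex 0.216 3.54 -2.284
vertex -0.956 3.994 -2.468
endloop
endfacet

endsolid


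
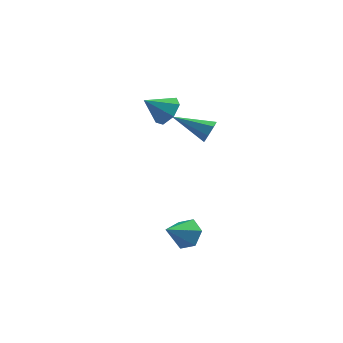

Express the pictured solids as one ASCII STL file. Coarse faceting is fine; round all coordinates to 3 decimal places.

solid 
facet normal 0.506 0.649 -0.568
outer loop
vertex 4.421 -1.677 -2.726
vertex 3.734 -1.503 -3.139
vertex 3.931 -1.071 -2.47
endloop
endfacet
facet normal 0.334 -0.124 0.934
outer loop
vertex 4.421 -1.677 -2.726
vertex 3.931 -1.071 -2.47
vertex 3.006 -2.437 -2.321
endloop
endfacet
facet normal 0.507 0.649 -0.568
outer loop
vertex 3.931 -1.071 -2.47
vertex 3.734 -1.503 -3.139
vertex 3.244 -0.897 -2.884
endloop
endfacet
facet normal -0.410 0.368 0.835
outer loop
vertex 3.931 -1.071 -2.47
vertex 3.244 -0.897 -2.884
vertex 3.006 -2.437 -2.321
endloop
endfacet
facet normal 0.507 0.649 -0.568
outer loop
vertex 3.244 -0.897 -2.884
vertex 3.734 -1.503 -3.139
vertex 3.048 -1.329 -3.552
endloop
endfacet
facet normal -0.967 0.205 0.151
outer loop
vertex 3.244 -0.897 -2.884
vertex 3.048 -1.329 -3.552
vertex 3.006 -2.437 -2.321
endloop
endfacet
facet normal 0.506 0.649 -0.568
outer loop
vertex 3.048 -1.329 -3.552
vertex 3.734 -1.503 -3.139
vertex 3.538 -1.935 -3.808
endloop
endfacet
facet normal -0.782 -0.450 -0.432
outer loop
vertex 3.048 -1.329 -3.552
vertex 3.538 -1.935 -3.808
vertex 3.006 -2.437 -2.321
endloop
endfacet
facet normal 0.506 0.649 -0.568
outer loop
vertex 3.538 -1.935 -3.808
vertex 3.734 -1.503 -3.139
vertex 4.224 -2.109 -3.395
endloop
endfacet
facet normal -0.039 -0.942 -0.332
outer loop
vertex 3.538 -1.935 -3.808
vertex 4.224 -2.109 -3.395
vertex 3.006 -2.437 -2.321
endloop
endfacet
facet normal 0.506 0.649 -0.568
outer loop
vertex 4.224 -2.109 -3.395
vertex 3.734 -1.503 -3.139
vertex 4.421 -1.677 -2.726
endloop
endfacet
facet normal 0.519 -0.780 0.351
outer loop
vertex 4.224 -2.109 -3.395
vertex 4.421 -1.677 -2.726
vertex 3.006 -2.437 -2.321
endloop
endfacet
facet normal 0.719 0.317 -0.619
outer loop
vertex 2.835 1.252 3.193
vertex 2.264 1.41 2.611
vertex 2.552 1.914 3.204
endloop
endfacet
facet normal 0.146 0.046 0.988
outer loop
vertex 2.835 1.252 3.193
vertex 2.552 1.914 3.204
vertex 1.316 0.99 3.429
endloop
endfacet
facet normal 0.717 0.319 -0.619
outer loop
vertex 2.552 1.914 3.204
vertex 2.264 1.41 2.611
vertex 2.052 2.196 2.77
endloop
endfacet
facet normal -0.309 0.594 0.742
outer loop
vertex 2.552 1.914 3.204
vertex 2.052 2.196 2.77
vertex 1.316 0.99 3.429
endloop
endfacet
facet normal 0.718 0.319 -0.619
outer loop
vertex 2.052 2.196 2.77
vertex 2.264 1.41 2.611
vertex 1.712 1.887 2.216
endloop
endfacet
facet normal -0.798 0.579 0.167
outer loop
vertex 2.052 2.196 2.77
vertex 1.712 1.887 2.216
vertex 1.316 0.99 3.429
endloop
endfacet
facet normal 0.718 0.318 -0.620
outer loop
vertex 1.712 1.887 2.216
vertex 2.264 1.41 2.611
vertex 1.787 1.218 1.96
endloop
endfacet
facet normal -0.953 0.010 -0.304
outer loop
vertex 1.712 1.887 2.216
vertex 1.787 1.218 1.96
vertex 1.316 0.99 3.429
endloop
endfacet
facet normal 0.718 0.317 -0.620
outer loop
vertex 1.787 1.218 1.96
vertex 2.264 1.41 2.611
vertex 2.222 0.693 2.195
endloop
endfacet
facet normal -0.656 -0.685 -0.317
outer loop
vertex 1.787 1.218 1.96
vertex 2.222 0.693 2.195
vertex 1.316 0.99 3.429
endloop
endfacet
facet normal 0.718 0.317 -0.619
outer loop
vertex 2.222 0.693 2.195
vertex 2.264 1.41 2.611
vertex 2.688 0.708 2.743
endloop
endfacet
facet normal -0.132 -0.981 0.139
outer loop
vertex 2.222 0.693 2.195
vertex 2.688 0.708 2.743
vertex 1.316 0.99 3.429
endloop
endfacet
facet normal 0.719 0.318 -0.619
outer loop
vertex 2.688 0.708 2.743
vertex 2.264 1.41 2.611
vertex 2.835 1.252 3.193
endloop
endfacet
facet normal 0.225 -0.656 0.720
outer loop
vertex 2.688 0.708 2.743
vertex 2.835 1.252 3.193
vertex 1.316 0.99 3.429
endloop
endfacet
facet normal 0.926 -0.074 -0.369
outer loop
vertex 4.134 2.237 1.381
vertex 3.941 2.502 0.843
vertex 4.169 2.782 1.359
endloop
endfacet
facet normal 0.087 0.035 0.996
outer loop
vertex 4.134 2.237 1.381
vertex 4.169 2.782 1.359
vertex 2.199 2.638 1.537
endloop
endfacet
facet normal 0.926 -0.072 -0.370
outer loop
vertex 4.169 2.782 1.359
vertex 3.941 2.502 0.843
vertex 4.031 3.116 0.949
endloop
endfacet
facet normal 0.000 0.775 0.632
outer loop
vertex 4.169 2.782 1.359
vertex 4.031 3.116 0.949
vertex 2.199 2.638 1.537
endloop
endfacet
facet normal 0.927 -0.072 -0.369
outer loop
vertex 4.031 3.116 0.949
vertex 3.941 2.502 0.843
vertex 3.826 2.988 0.459
endloop
endfacet
facet normal -0.288 0.949 -0.127
outer loop
vertex 4.031 3.116 0.949
vertex 3.826 2.988 0.459
vertex 2.199 2.638 1.537
endloop
endfacet
facet normal 0.926 -0.073 -0.369
outer loop
vertex 3.826 2.988 0.459
vertex 3.941 2.502 0.843
vertex 3.707 2.493 0.258
endloop
endfacet
facet normal -0.562 0.424 -0.711
outer loop
vertex 3.826 2.988 0.459
vertex 3.707 2.493 0.258
vertex 2.199 2.638 1.537
endloop
endfacet
facet normal 0.926 -0.073 -0.369
outer loop
vertex 3.707 2.493 0.258
vertex 3.941 2.502 0.843
vertex 3.764 2.005 0.498
endloop
endfacet
facet normal -0.614 -0.405 -0.678
outer loop
vertex 3.707 2.493 0.258
vertex 3.764 2.005 0.498
vertex 2.199 2.638 1.537
endloop
endfacet
facet normal 0.926 -0.072 -0.371
outer loop
vertex 3.764 2.005 0.498
vertex 3.941 2.502 0.843
vertex 3.955 1.891 0.997
endloop
endfacet
facet normal -0.405 -0.913 -0.054
outer loop
vertex 3.764 2.005 0.498
vertex 3.955 1.891 0.997
vertex 2.199 2.638 1.537
endloop
endfacet
facet normal 0.927 -0.071 -0.368
outer loop
vertex 3.955 1.891 0.997
vertex 3.941 2.502 0.843
vertex 4.134 2.237 1.381
endloop
endfacet
facet normal -0.093 -0.718 0.690
outer loop
vertex 3.955 1.891 0.997
vertex 4.134 2.237 1.381
vertex 2.199 2.638 1.537
endloop
endfacet

endsolid


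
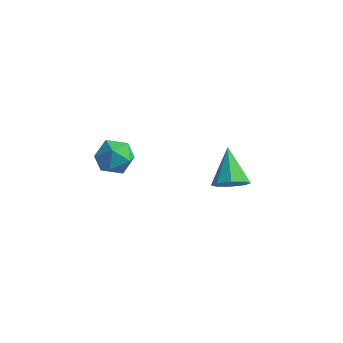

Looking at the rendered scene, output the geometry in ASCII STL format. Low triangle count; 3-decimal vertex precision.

solid 
facet normal 0.432 -0.682 -0.590
outer loop
vertex 0.809 1.994 -3.851
vertex 0.18 2.009 -4.329
vertex 0.862 2.407 -4.29
endloop
endfacet
facet normal 0.664 0.503 0.553
outer loop
vertex 0.809 1.994 -3.851
vertex 0.862 2.407 -4.29
vertex -0.58 3.211 -3.291
endloop
endfacet
facet normal 0.432 -0.682 -0.590
outer loop
vertex 0.862 2.407 -4.29
vertex 0.18 2.009 -4.329
vertex 0.515 2.586 -4.751
endloop
endfacet
facet normal 0.477 0.879 -0.018
outer loop
vertex 0.862 2.407 -4.29
vertex 0.515 2.586 -4.751
vertex -0.58 3.211 -3.291
endloop
endfacet
facet normal 0.433 -0.682 -0.589
outer loop
vertex 0.515 2.586 -4.751
vertex 0.18 2.009 -4.329
vertex -0.027 2.428 -4.966
endloop
endfacet
facet normal -0.084 0.892 -0.445
outer loop
vertex 0.515 2.586 -4.751
vertex -0.027 2.428 -4.966
vertex -0.58 3.211 -3.291
endloop
endfacet
facet normal 0.432 -0.683 -0.589
outer loop
vertex -0.027 2.428 -4.966
vertex 0.18 2.009 -4.329
vertex -0.449 2.024 -4.807
endloop
endfacet
facet normal -0.694 0.536 -0.480
outer loop
vertex -0.027 2.428 -4.966
vertex -0.449 2.024 -4.807
vertex -0.58 3.211 -3.291
endloop
endfacet
facet normal 0.431 -0.683 -0.589
outer loop
vertex -0.449 2.024 -4.807
vertex 0.18 2.009 -4.329
vertex -0.502 1.612 -4.368
endloop
endfacet
facet normal -0.995 0.020 -0.101
outer loop
vertex -0.449 2.024 -4.807
vertex -0.502 1.612 -4.368
vertex -0.58 3.211 -3.291
endloop
endfacet
facet normal 0.431 -0.683 -0.590
outer loop
vertex -0.502 1.612 -4.368
vertex 0.18 2.009 -4.329
vertex -0.155 1.432 -3.906
endloop
endfacet
facet normal -0.809 -0.355 0.469
outer loop
vertex -0.502 1.612 -4.368
vertex -0.155 1.432 -3.906
vertex -0.58 3.211 -3.291
endloop
endfacet
facet normal 0.432 -0.683 -0.589
outer loop
vertex -0.155 1.432 -3.906
vertex 0.18 2.009 -4.329
vertex 0.388 1.591 -3.692
endloop
endfacet
facet normal -0.245 -0.369 0.897
outer loop
vertex -0.155 1.432 -3.906
vertex 0.388 1.591 -3.692
vertex -0.58 3.211 -3.291
endloop
endfacet
facet normal 0.431 -0.683 -0.589
outer loop
vertex 0.388 1.591 -3.692
vertex 0.18 2.009 -4.329
vertex 0.809 1.994 -3.851
endloop
endfacet
facet normal 0.364 -0.013 0.931
outer loop
vertex 0.388 1.591 -3.692
vertex 0.809 1.994 -3.851
vertex -0.58 3.211 -3.291
endloop
endfacet
facet normal -0.775 0.601 0.197
outer loop
vertex -2.731 -1.714 0.171
vertex -3.269 -2.343 -0.026
vertex -2.995 -2.252 0.775
endloop
endfacet
facet normal -0.210 0.774 0.598
outer loop
vertex -2.731 -1.714 0.171
vertex -2.995 -2.252 0.775
vertex -2.179 -2.01 0.748
endloop
endfacet
facet normal 0.331 0.930 0.160
outer loop
vertex -2.731 -1.714 0.171
vertex -2.179 -2.01 0.748
vertex -1.949 -1.951 -0.07
endloop
endfacet
facet normal 0.101 0.854 -0.511
outer loop
vertex -2.731 -1.714 0.171
vertex -1.949 -1.951 -0.07
vertex -2.623 -2.157 -0.548
endloop
endfacet
facet normal -0.582 0.651 -0.488
outer loop
vertex -2.731 -1.714 0.171
vertex -2.623 -2.157 -0.548
vertex -3.269 -2.343 -0.026
endloop
endfacet
facet normal -0.027 0.199 0.980
outer loop
vertex -2.179 -2.01 0.748
vertex -2.995 -2.252 0.775
vertex -2.377 -2.823 0.908
endloop
endfacet
facet normal -0.940 -0.079 0.331
outer loop
vertex -2.995 -2.252 0.775
vertex -3.269 -2.343 -0.026
vertex -3.051 -3.029 0.43
endloop
endfacet
facet normal -0.629 -0.000 -0.778
outer loop
vertex -3.269 -2.343 -0.026
vertex -2.623 -2.157 -0.548
vertex -2.821 -2.97 -0.388
endloop
endfacet
facet normal 0.478 0.327 -0.815
outer loop
vertex -2.623 -2.157 -0.548
vertex -1.949 -1.951 -0.07
vertex -2.005 -2.728 -0.415
endloop
endfacet
facet normal 0.850 0.451 0.272
outer loop
vertex -1.949 -1.951 -0.07
vertex -2.179 -2.01 0.748
vertex -1.731 -2.637 0.386
endloop
endfacet
facet normal -0.101 -0.854 0.511
outer loop
vertex -2.269 -3.266 0.189
vertex -2.377 -2.823 0.908
vertex -3.051 -3.029 0.43
endloop
endfacet
facet normal -0.331 -0.930 -0.160
outer loop
vertex -2.269 -3.266 0.189
vertex -3.051 -3.029 0.43
vertex -2.821 -2.97 -0.388
endloop
endfacet
facet normal 0.210 -0.774 -0.598
outer loop
vertex -2.269 -3.266 0.189
vertex -2.821 -2.97 -0.388
vertex -2.005 -2.728 -0.415
endloop
endfacet
facet normal 0.775 -0.601 -0.197
outer loop
vertex -2.269 -3.266 0.189
vertex -2.005 -2.728 -0.415
vertex -1.731 -2.637 0.386
endloop
endfacet
facet normal 0.582 -0.651 0.488
outer loop
vertex -2.269 -3.266 0.189
vertex -1.731 -2.637 0.386
vertex -2.377 -2.823 0.908
endloop
endfacet
facet normal -0.478 -0.327 0.815
outer loop
vertex -3.051 -3.029 0.43
vertex -2.377 -2.823 0.908
vertex -2.995 -2.252 0.775
endloop
endfacet
facet normal -0.850 -0.451 -0.272
outer loop
vertex -2.821 -2.97 -0.388
vertex -3.051 -3.029 0.43
vertex -3.269 -2.343 -0.026
endloop
endfacet
facet normal 0.027 -0.199 -0.980
outer loop
vertex -2.005 -2.728 -0.415
vertex -2.821 -2.97 -0.388
vertex -2.623 -2.157 -0.548
endloop
endfacet
facet normal 0.940 0.079 -0.331
outer loop
vertex -1.731 -2.637 0.386
vertex -2.005 -2.728 -0.415
vertex -1.949 -1.951 -0.07
endloop
endfacet
facet normal 0.629 0.000 0.778
outer loop
vertex -2.377 -2.823 0.908
vertex -1.731 -2.637 0.386
vertex -2.179 -2.01 0.748
endloop
endfacet

endsolid


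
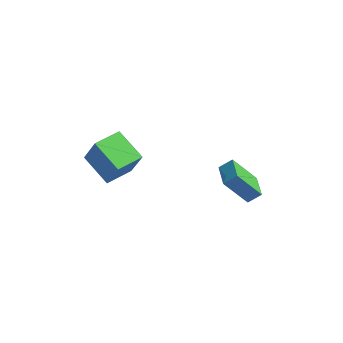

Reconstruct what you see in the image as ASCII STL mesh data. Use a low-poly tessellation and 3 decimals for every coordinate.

solid 
facet normal -0.451 -0.393 0.801
outer loop
vertex 2.826 2.394 -2.163
vertex 1.801 3.372 -2.261
vertex 2.359 1.852 -2.692
endloop
endfacet
facet normal 0.722 -0.689 0.069
outer loop
vertex 3.319 2.688 -4.399
vertex 2.826 2.394 -2.163
vertex 2.359 1.852 -2.692
endloop
endfacet
facet normal -0.450 -0.393 0.802
outer loop
vertex 2.359 1.852 -2.692
vertex 1.801 3.372 -2.261
vertex 1.334 2.829 -2.789
endloop
endfacet
facet normal -0.525 -0.610 -0.594
outer loop
vertex 1.334 2.829 -2.789
vertex 3.319 2.688 -4.399
vertex 2.359 1.852 -2.692
endloop
endfacet
facet normal 0.525 0.610 0.594
outer loop
vertex 2.826 2.394 -2.163
vertex 2.761 4.208 -3.968
vertex 1.801 3.372 -2.261
endloop
endfacet
facet normal 0.722 -0.688 0.069
outer loop
vertex 3.786 3.231 -3.871
vertex 2.826 2.394 -2.163
vertex 3.319 2.688 -4.399
endloop
endfacet
facet normal 0.525 0.610 0.594
outer loop
vertex 3.786 3.231 -3.871
vertex 2.761 4.208 -3.968
vertex 2.826 2.394 -2.163
endloop
endfacet
facet normal -0.722 0.688 -0.069
outer loop
vertex 1.801 3.372 -2.261
vertex 2.761 4.208 -3.968
vertex 1.334 2.829 -2.789
endloop
endfacet
facet normal -0.525 -0.610 -0.594
outer loop
vertex 2.294 3.666 -4.497
vertex 3.319 2.688 -4.399
vertex 1.334 2.829 -2.789
endloop
endfacet
facet normal -0.722 0.689 -0.068
outer loop
vertex 1.334 2.829 -2.789
vertex 2.761 4.208 -3.968
vertex 2.294 3.666 -4.497
endloop
endfacet
facet normal 0.451 0.392 -0.802
outer loop
vertex 2.294 3.666 -4.497
vertex 3.786 3.231 -3.871
vertex 3.319 2.688 -4.399
endloop
endfacet
facet normal 0.451 0.393 -0.801
outer loop
vertex 2.761 4.208 -3.968
vertex 3.786 3.231 -3.871
vertex 2.294 3.666 -4.497
endloop
endfacet
facet normal -0.903 0.173 0.393
outer loop
vertex -4.067 -0.504 -1.45
vertex -3.817 1.15 -1.603
vertex -4.8 -0.547 -3.115
endloop
endfacet
facet normal -0.148 -0.985 0.091
outer loop
vertex -3.003 -0.89 -3.897
vertex -4.067 -0.504 -1.45
vertex -4.8 -0.547 -3.115
endloop
endfacet
facet normal -0.903 0.173 0.393
outer loop
vertex -4.8 -0.547 -3.115
vertex -3.817 1.15 -1.603
vertex -4.55 1.108 -3.268
endloop
endfacet
facet normal -0.403 -0.024 -0.915
outer loop
vertex -4.55 1.108 -3.268
vertex -3.003 -0.89 -3.897
vertex -4.8 -0.547 -3.115
endloop
endfacet
facet normal 0.403 0.024 0.915
outer loop
vertex -4.067 -0.504 -1.45
vertex -2.02 0.807 -2.385
vertex -3.817 1.15 -1.603
endloop
endfacet
facet normal -0.149 -0.985 0.090
outer loop
vertex -2.27 -0.848 -2.232
vertex -4.067 -0.504 -1.45
vertex -3.003 -0.89 -3.897
endloop
endfacet
facet normal 0.403 0.024 0.915
outer loop
vertex -2.27 -0.848 -2.232
vertex -2.02 0.807 -2.385
vertex -4.067 -0.504 -1.45
endloop
endfacet
facet normal 0.149 0.985 -0.090
outer loop
vertex -3.817 1.15 -1.603
vertex -2.02 0.807 -2.385
vertex -4.55 1.108 -3.268
endloop
endfacet
facet normal -0.403 -0.024 -0.915
outer loop
vertex -2.753 0.764 -4.05
vertex -3.003 -0.89 -3.897
vertex -4.55 1.108 -3.268
endloop
endfacet
facet normal 0.149 0.985 -0.091
outer loop
vertex -4.55 1.108 -3.268
vertex -2.02 0.807 -2.385
vertex -2.753 0.764 -4.05
endloop
endfacet
facet normal 0.903 -0.173 -0.393
outer loop
vertex -2.753 0.764 -4.05
vertex -2.27 -0.848 -2.232
vertex -3.003 -0.89 -3.897
endloop
endfacet
facet normal 0.903 -0.173 -0.393
outer loop
vertex -2.02 0.807 -2.385
vertex -2.27 -0.848 -2.232
vertex -2.753 0.764 -4.05
endloop
endfacet

endsolid


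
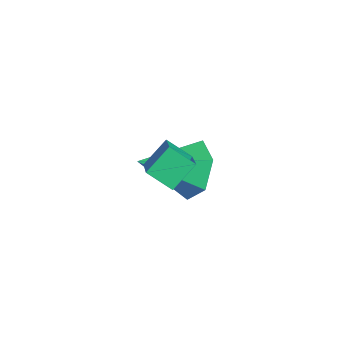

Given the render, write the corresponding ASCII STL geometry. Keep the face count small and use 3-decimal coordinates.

solid 
facet normal -0.741 0.260 -0.619
outer loop
vertex -0.639 -4.078 0.266
vertex -0.851 -3.391 0.808
vertex -0.136 -3.604 -0.137
endloop
endfacet
facet normal 0.235 -0.762 -0.603
outer loop
vertex 1.071 -4.029 0.872
vertex -0.639 -4.078 0.266
vertex -0.136 -3.604 -0.137
endloop
endfacet
facet normal -0.741 0.260 -0.619
outer loop
vertex -0.136 -3.604 -0.137
vertex -0.851 -3.391 0.808
vertex -0.348 -2.918 0.405
endloop
endfacet
facet normal 0.629 0.592 -0.503
outer loop
vertex -0.348 -2.918 0.405
vertex 1.071 -4.029 0.872
vertex -0.136 -3.604 -0.137
endloop
endfacet
facet normal -0.629 -0.592 0.504
outer loop
vertex -0.639 -4.078 0.266
vertex 0.356 -3.816 1.817
vertex -0.851 -3.391 0.808
endloop
endfacet
facet normal 0.235 -0.763 -0.602
outer loop
vertex 0.568 -4.502 1.275
vertex -0.639 -4.078 0.266
vertex 1.071 -4.029 0.872
endloop
endfacet
facet normal -0.629 -0.592 0.504
outer loop
vertex 0.568 -4.502 1.275
vertex 0.356 -3.816 1.817
vertex -0.639 -4.078 0.266
endloop
endfacet
facet normal -0.235 0.763 0.602
outer loop
vertex -0.851 -3.391 0.808
vertex 0.356 -3.816 1.817
vertex -0.348 -2.918 0.405
endloop
endfacet
facet normal 0.629 0.592 -0.504
outer loop
vertex 0.859 -3.342 1.414
vertex 1.071 -4.029 0.872
vertex -0.348 -2.918 0.405
endloop
endfacet
facet normal -0.236 0.762 0.602
outer loop
vertex -0.348 -2.918 0.405
vertex 0.356 -3.816 1.817
vertex 0.859 -3.342 1.414
endloop
endfacet
facet normal 0.741 -0.260 0.619
outer loop
vertex 0.859 -3.342 1.414
vertex 0.568 -4.502 1.275
vertex 1.071 -4.029 0.872
endloop
endfacet
facet normal 0.741 -0.260 0.619
outer loop
vertex 0.356 -3.816 1.817
vertex 0.568 -4.502 1.275
vertex 0.859 -3.342 1.414
endloop
endfacet
facet normal 0.142 0.885 -0.444
outer loop
vertex -1.126 -1.999 -0.848
vertex -1.571 -2.297 -1.583
vertex -2.026 -1.886 -0.91
endloop
endfacet
facet normal -0.065 0.031 0.997
outer loop
vertex -1.126 -1.999 -0.848
vertex -2.026 -1.886 -0.91
vertex -1.809 -3.783 -0.837
endloop
endfacet
facet normal 0.142 0.885 -0.444
outer loop
vertex -2.026 -1.886 -0.91
vertex -1.571 -2.297 -1.583
vertex -2.472 -2.184 -1.646
endloop
endfacet
facet normal -0.839 -0.075 0.539
outer loop
vertex -2.026 -1.886 -0.91
vertex -2.472 -2.184 -1.646
vertex -1.809 -3.783 -0.837
endloop
endfacet
facet normal 0.142 0.884 -0.445
outer loop
vertex -2.472 -2.184 -1.646
vertex -1.571 -2.297 -1.583
vertex -2.017 -2.595 -2.318
endloop
endfacet
facet normal -0.834 -0.482 -0.270
outer loop
vertex -2.472 -2.184 -1.646
vertex -2.017 -2.595 -2.318
vertex -1.809 -3.783 -0.837
endloop
endfacet
facet normal 0.141 0.885 -0.444
outer loop
vertex -2.017 -2.595 -2.318
vertex -1.571 -2.297 -1.583
vertex -1.116 -2.707 -2.256
endloop
endfacet
facet normal -0.055 -0.783 -0.620
outer loop
vertex -2.017 -2.595 -2.318
vertex -1.116 -2.707 -2.256
vertex -1.809 -3.783 -0.837
endloop
endfacet
facet normal 0.141 0.885 -0.444
outer loop
vertex -1.116 -2.707 -2.256
vertex -1.571 -2.297 -1.583
vertex -0.67 -2.409 -1.52
endloop
endfacet
facet normal 0.719 -0.676 -0.162
outer loop
vertex -1.116 -2.707 -2.256
vertex -0.67 -2.409 -1.52
vertex -1.809 -3.783 -0.837
endloop
endfacet
facet normal 0.141 0.885 -0.444
outer loop
vertex -0.67 -2.409 -1.52
vertex -1.571 -2.297 -1.583
vertex -1.126 -1.999 -0.848
endloop
endfacet
facet normal 0.713 -0.269 0.648
outer loop
vertex -0.67 -2.409 -1.52
vertex -1.126 -1.999 -0.848
vertex -1.809 -3.783 -0.837
endloop
endfacet

endsolid


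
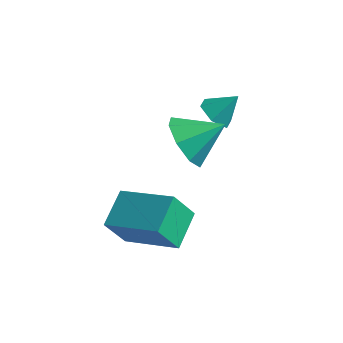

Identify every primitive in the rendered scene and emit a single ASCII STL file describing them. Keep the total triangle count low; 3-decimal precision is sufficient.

solid 
facet normal -0.705 -0.501 -0.503
outer loop
vertex 3.97 -2.363 1.103
vertex 3.242 -1.908 1.67
vertex 3.718 -1.688 0.784
endloop
endfacet
facet normal 0.915 0.167 -0.368
outer loop
vertex 3.97 -2.363 1.103
vertex 3.718 -1.688 0.784
vertex 4.278 -1.172 2.41
endloop
endfacet
facet normal -0.705 -0.500 -0.503
outer loop
vertex 3.718 -1.688 0.784
vertex 3.242 -1.908 1.67
vertex 3.187 -1.141 0.985
endloop
endfacet
facet normal 0.569 0.707 -0.420
outer loop
vertex 3.718 -1.688 0.784
vertex 3.187 -1.141 0.985
vertex 4.278 -1.172 2.41
endloop
endfacet
facet normal -0.705 -0.500 -0.503
outer loop
vertex 3.187 -1.141 0.985
vertex 3.242 -1.908 1.67
vertex 2.688 -1.043 1.587
endloop
endfacet
facet normal 0.115 0.991 -0.066
outer loop
vertex 3.187 -1.141 0.985
vertex 2.688 -1.043 1.587
vertex 4.278 -1.172 2.41
endloop
endfacet
facet normal -0.705 -0.500 -0.503
outer loop
vertex 2.688 -1.043 1.587
vertex 3.242 -1.908 1.67
vertex 2.513 -1.452 2.238
endloop
endfacet
facet normal -0.183 0.854 0.487
outer loop
vertex 2.688 -1.043 1.587
vertex 2.513 -1.452 2.238
vertex 4.278 -1.172 2.41
endloop
endfacet
facet normal -0.705 -0.501 -0.502
outer loop
vertex 2.513 -1.452 2.238
vertex 3.242 -1.908 1.67
vertex 2.766 -2.128 2.557
endloop
endfacet
facet normal -0.149 0.376 0.915
outer loop
vertex 2.513 -1.452 2.238
vertex 2.766 -2.128 2.557
vertex 4.278 -1.172 2.41
endloop
endfacet
facet normal -0.705 -0.501 -0.502
outer loop
vertex 2.766 -2.128 2.557
vertex 3.242 -1.908 1.67
vertex 3.297 -2.674 2.356
endloop
endfacet
facet normal 0.197 -0.164 0.967
outer loop
vertex 2.766 -2.128 2.557
vertex 3.297 -2.674 2.356
vertex 4.278 -1.172 2.41
endloop
endfacet
facet normal -0.705 -0.501 -0.503
outer loop
vertex 3.297 -2.674 2.356
vertex 3.242 -1.908 1.67
vertex 3.796 -2.772 1.754
endloop
endfacet
facet normal 0.651 -0.447 0.613
outer loop
vertex 3.297 -2.674 2.356
vertex 3.796 -2.772 1.754
vertex 4.278 -1.172 2.41
endloop
endfacet
facet normal -0.705 -0.501 -0.503
outer loop
vertex 3.796 -2.772 1.754
vertex 3.242 -1.908 1.67
vertex 3.97 -2.363 1.103
endloop
endfacet
facet normal 0.949 -0.310 0.059
outer loop
vertex 3.796 -2.772 1.754
vertex 3.97 -2.363 1.103
vertex 4.278 -1.172 2.41
endloop
endfacet
facet normal -0.543 -0.404 -0.736
outer loop
vertex 3.723 0.503 0.815
vertex 3.306 0.212 1.283
vertex 3.166 0.842 1.04
endloop
endfacet
facet normal 0.464 0.871 -0.163
outer loop
vertex 3.723 0.503 0.815
vertex 3.166 0.842 1.04
vertex 3.894 0.648 2.077
endloop
endfacet
facet normal -0.544 -0.404 -0.735
outer loop
vertex 3.166 0.842 1.04
vertex 3.306 0.212 1.283
vertex 2.75 0.551 1.508
endloop
endfacet
facet normal -0.248 0.906 0.343
outer loop
vertex 3.166 0.842 1.04
vertex 2.75 0.551 1.508
vertex 3.894 0.648 2.077
endloop
endfacet
facet normal -0.544 -0.404 -0.736
outer loop
vertex 2.75 0.551 1.508
vertex 3.306 0.212 1.283
vertex 2.89 -0.079 1.75
endloop
endfacet
facet normal -0.449 0.232 0.863
outer loop
vertex 2.75 0.551 1.508
vertex 2.89 -0.079 1.75
vertex 3.894 0.648 2.077
endloop
endfacet
facet normal -0.544 -0.404 -0.736
outer loop
vertex 2.89 -0.079 1.75
vertex 3.306 0.212 1.283
vertex 3.447 -0.419 1.525
endloop
endfacet
facet normal 0.061 -0.479 0.876
outer loop
vertex 2.89 -0.079 1.75
vertex 3.447 -0.419 1.525
vertex 3.894 0.648 2.077
endloop
endfacet
facet normal -0.544 -0.404 -0.736
outer loop
vertex 3.447 -0.419 1.525
vertex 3.306 0.212 1.283
vertex 3.863 -0.128 1.058
endloop
endfacet
facet normal 0.774 -0.515 0.369
outer loop
vertex 3.447 -0.419 1.525
vertex 3.863 -0.128 1.058
vertex 3.894 0.648 2.077
endloop
endfacet
facet normal -0.544 -0.404 -0.736
outer loop
vertex 3.863 -0.128 1.058
vertex 3.306 0.212 1.283
vertex 3.723 0.503 0.815
endloop
endfacet
facet normal 0.976 0.159 -0.150
outer loop
vertex 3.863 -0.128 1.058
vertex 3.723 0.503 0.815
vertex 3.894 0.648 2.077
endloop
endfacet
facet normal -0.375 -0.348 0.859
outer loop
vertex 3.468 -3.19 0.092
vertex 1.48 -3.027 -0.711
vertex 3.56 -4.517 -0.406
endloop
endfacet
facet normal 0.924 -0.076 0.374
outer loop
vertex 4.06 -4.053 -1.549
vertex 3.468 -3.19 0.092
vertex 3.56 -4.517 -0.406
endloop
endfacet
facet normal -0.376 -0.349 0.859
outer loop
vertex 3.56 -4.517 -0.406
vertex 1.48 -3.027 -0.711
vertex 1.573 -4.354 -1.209
endloop
endfacet
facet normal 0.065 -0.934 -0.351
outer loop
vertex 1.573 -4.354 -1.209
vertex 4.06 -4.053 -1.549
vertex 3.56 -4.517 -0.406
endloop
endfacet
facet normal -0.065 0.934 0.351
outer loop
vertex 3.468 -3.19 0.092
vertex 1.98 -2.563 -1.854
vertex 1.48 -3.027 -0.711
endloop
endfacet
facet normal 0.925 -0.075 0.373
outer loop
vertex 3.967 -2.726 -1.051
vertex 3.468 -3.19 0.092
vertex 4.06 -4.053 -1.549
endloop
endfacet
facet normal -0.065 0.934 0.351
outer loop
vertex 3.967 -2.726 -1.051
vertex 1.98 -2.563 -1.854
vertex 3.468 -3.19 0.092
endloop
endfacet
facet normal -0.924 0.075 -0.374
outer loop
vertex 1.48 -3.027 -0.711
vertex 1.98 -2.563 -1.854
vertex 1.573 -4.354 -1.209
endloop
endfacet
facet normal 0.065 -0.934 -0.351
outer loop
vertex 2.072 -3.89 -2.352
vertex 4.06 -4.053 -1.549
vertex 1.573 -4.354 -1.209
endloop
endfacet
facet normal -0.925 0.076 -0.373
outer loop
vertex 1.573 -4.354 -1.209
vertex 1.98 -2.563 -1.854
vertex 2.072 -3.89 -2.352
endloop
endfacet
facet normal 0.375 0.349 -0.859
outer loop
vertex 2.072 -3.89 -2.352
vertex 3.967 -2.726 -1.051
vertex 4.06 -4.053 -1.549
endloop
endfacet
facet normal 0.376 0.348 -0.859
outer loop
vertex 1.98 -2.563 -1.854
vertex 3.967 -2.726 -1.051
vertex 2.072 -3.89 -2.352
endloop
endfacet

endsolid


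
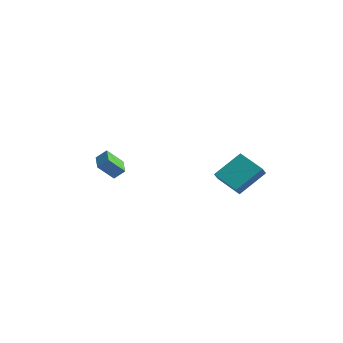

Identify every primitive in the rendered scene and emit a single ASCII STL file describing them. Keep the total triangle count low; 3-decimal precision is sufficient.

solid 
facet normal -0.923 -0.004 0.385
outer loop
vertex 2.241 1.219 -3.154
vertex 2.745 2.72 -1.933
vertex 1.996 1.773 -3.735
endloop
endfacet
facet normal -0.252 -0.751 -0.610
outer loop
vertex 3.555 1.78 -4.387
vertex 2.241 1.219 -3.154
vertex 1.996 1.773 -3.735
endloop
endfacet
facet normal -0.923 -0.004 0.385
outer loop
vertex 1.996 1.773 -3.735
vertex 2.745 2.72 -1.933
vertex 2.5 3.275 -2.514
endloop
endfacet
facet normal -0.292 0.660 -0.692
outer loop
vertex 2.5 3.275 -2.514
vertex 3.555 1.78 -4.387
vertex 1.996 1.773 -3.735
endloop
endfacet
facet normal 0.292 -0.661 0.692
outer loop
vertex 2.241 1.219 -3.154
vertex 4.304 2.727 -2.585
vertex 2.745 2.72 -1.933
endloop
endfacet
facet normal -0.252 -0.751 -0.611
outer loop
vertex 3.8 1.225 -3.806
vertex 2.241 1.219 -3.154
vertex 3.555 1.78 -4.387
endloop
endfacet
facet normal 0.292 -0.660 0.692
outer loop
vertex 3.8 1.225 -3.806
vertex 4.304 2.727 -2.585
vertex 2.241 1.219 -3.154
endloop
endfacet
facet normal 0.252 0.751 0.611
outer loop
vertex 2.745 2.72 -1.933
vertex 4.304 2.727 -2.585
vertex 2.5 3.275 -2.514
endloop
endfacet
facet normal -0.292 0.661 -0.692
outer loop
vertex 4.059 3.281 -3.166
vertex 3.555 1.78 -4.387
vertex 2.5 3.275 -2.514
endloop
endfacet
facet normal 0.252 0.751 0.610
outer loop
vertex 2.5 3.275 -2.514
vertex 4.304 2.727 -2.585
vertex 4.059 3.281 -3.166
endloop
endfacet
facet normal 0.923 0.004 -0.385
outer loop
vertex 4.059 3.281 -3.166
vertex 3.8 1.225 -3.806
vertex 3.555 1.78 -4.387
endloop
endfacet
facet normal 0.923 0.004 -0.386
outer loop
vertex 4.304 2.727 -2.585
vertex 3.8 1.225 -3.806
vertex 4.059 3.281 -3.166
endloop
endfacet
facet normal -0.762 0.630 0.151
outer loop
vertex -4.226 -0.403 -2.869
vertex -3.763 0.388 -3.833
vertex -4.674 -0.813 -3.421
endloop
endfacet
facet normal -0.348 -0.595 0.724
outer loop
vertex -3.737 -1.588 -3.607
vertex -4.226 -0.403 -2.869
vertex -4.674 -0.813 -3.421
endloop
endfacet
facet normal -0.762 0.630 0.151
outer loop
vertex -4.674 -0.813 -3.421
vertex -3.763 0.388 -3.833
vertex -4.211 -0.022 -4.384
endloop
endfacet
facet normal -0.546 -0.499 -0.673
outer loop
vertex -4.211 -0.022 -4.384
vertex -3.737 -1.588 -3.607
vertex -4.674 -0.813 -3.421
endloop
endfacet
facet normal 0.547 0.499 0.672
outer loop
vertex -4.226 -0.403 -2.869
vertex -2.826 -0.387 -4.019
vertex -3.763 0.388 -3.833
endloop
endfacet
facet normal -0.347 -0.595 0.725
outer loop
vertex -3.289 -1.178 -3.056
vertex -4.226 -0.403 -2.869
vertex -3.737 -1.588 -3.607
endloop
endfacet
facet normal 0.547 0.499 0.673
outer loop
vertex -3.289 -1.178 -3.056
vertex -2.826 -0.387 -4.019
vertex -4.226 -0.403 -2.869
endloop
endfacet
facet normal 0.348 0.594 -0.725
outer loop
vertex -3.763 0.388 -3.833
vertex -2.826 -0.387 -4.019
vertex -4.211 -0.022 -4.384
endloop
endfacet
facet normal -0.547 -0.499 -0.672
outer loop
vertex -3.274 -0.797 -4.571
vertex -3.737 -1.588 -3.607
vertex -4.211 -0.022 -4.384
endloop
endfacet
facet normal 0.348 0.595 -0.724
outer loop
vertex -4.211 -0.022 -4.384
vertex -2.826 -0.387 -4.019
vertex -3.274 -0.797 -4.571
endloop
endfacet
facet normal 0.762 -0.630 -0.151
outer loop
vertex -3.274 -0.797 -4.571
vertex -3.289 -1.178 -3.056
vertex -3.737 -1.588 -3.607
endloop
endfacet
facet normal 0.762 -0.630 -0.151
outer loop
vertex -2.826 -0.387 -4.019
vertex -3.289 -1.178 -3.056
vertex -3.274 -0.797 -4.571
endloop
endfacet

endsolid


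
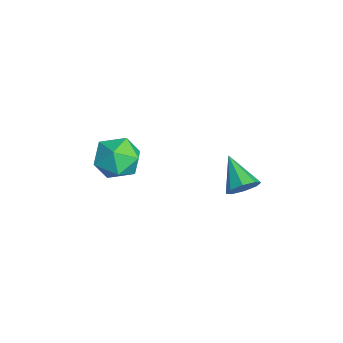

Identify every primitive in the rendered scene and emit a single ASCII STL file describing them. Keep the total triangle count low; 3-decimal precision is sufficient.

solid 
facet normal 0.828 0.188 -0.529
outer loop
vertex -1.926 3.979 -1.055
vertex -2.362 4.126 -1.685
vertex -2.083 4.554 -1.096
endloop
endfacet
facet normal 0.145 0.110 0.983
outer loop
vertex -1.926 3.979 -1.055
vertex -2.083 4.554 -1.096
vertex -3.818 3.794 -0.755
endloop
endfacet
facet normal 0.827 0.189 -0.529
outer loop
vertex -2.083 4.554 -1.096
vertex -2.362 4.126 -1.685
vertex -2.403 4.878 -1.481
endloop
endfacet
facet normal -0.161 0.685 0.710
outer loop
vertex -2.083 4.554 -1.096
vertex -2.403 4.878 -1.481
vertex -3.818 3.794 -0.755
endloop
endfacet
facet normal 0.828 0.188 -0.528
outer loop
vertex -2.403 4.878 -1.481
vertex -2.362 4.126 -1.685
vertex -2.699 4.761 -1.987
endloop
endfacet
facet normal -0.557 0.819 0.137
outer loop
vertex -2.403 4.878 -1.481
vertex -2.699 4.761 -1.987
vertex -3.818 3.794 -0.755
endloop
endfacet
facet normal 0.828 0.188 -0.529
outer loop
vertex -2.699 4.761 -1.987
vertex -2.362 4.126 -1.685
vertex -2.798 4.273 -2.315
endloop
endfacet
facet normal -0.810 0.431 -0.397
outer loop
vertex -2.699 4.761 -1.987
vertex -2.798 4.273 -2.315
vertex -3.818 3.794 -0.755
endloop
endfacet
facet normal 0.828 0.189 -0.529
outer loop
vertex -2.798 4.273 -2.315
vertex -2.362 4.126 -1.685
vertex -2.641 3.698 -2.275
endloop
endfacet
facet normal -0.773 -0.252 -0.583
outer loop
vertex -2.798 4.273 -2.315
vertex -2.641 3.698 -2.275
vertex -3.818 3.794 -0.755
endloop
endfacet
facet normal 0.828 0.188 -0.528
outer loop
vertex -2.641 3.698 -2.275
vertex -2.362 4.126 -1.685
vertex -2.321 3.374 -1.889
endloop
endfacet
facet normal -0.467 -0.829 -0.309
outer loop
vertex -2.641 3.698 -2.275
vertex -2.321 3.374 -1.889
vertex -3.818 3.794 -0.755
endloop
endfacet
facet normal 0.827 0.189 -0.530
outer loop
vertex -2.321 3.374 -1.889
vertex -2.362 4.126 -1.685
vertex -2.024 3.491 -1.384
endloop
endfacet
facet normal -0.070 -0.962 0.264
outer loop
vertex -2.321 3.374 -1.889
vertex -2.024 3.491 -1.384
vertex -3.818 3.794 -0.755
endloop
endfacet
facet normal 0.827 0.190 -0.528
outer loop
vertex -2.024 3.491 -1.384
vertex -2.362 4.126 -1.685
vertex -1.926 3.979 -1.055
endloop
endfacet
facet normal 0.183 -0.575 0.798
outer loop
vertex -2.024 3.491 -1.384
vertex -1.926 3.979 -1.055
vertex -3.818 3.794 -0.755
endloop
endfacet
facet normal -0.697 0.620 0.360
outer loop
vertex -3.545 -0.004 0.441
vertex -4.238 -0.896 0.637
vertex -3.508 -0.548 1.449
endloop
endfacet
facet normal -0.041 0.879 0.476
outer loop
vertex -3.545 -0.004 0.441
vertex -3.508 -0.548 1.449
vertex -2.535 -0.225 0.936
endloop
endfacet
facet normal 0.283 0.946 -0.156
outer loop
vertex -3.545 -0.004 0.441
vertex -2.535 -0.225 0.936
vertex -2.664 -0.372 -0.193
endloop
endfacet
facet normal -0.171 0.730 -0.662
outer loop
vertex -3.545 -0.004 0.441
vertex -2.664 -0.372 -0.193
vertex -3.716 -0.787 -0.378
endloop
endfacet
facet normal -0.777 0.528 -0.343
outer loop
vertex -3.545 -0.004 0.441
vertex -3.716 -0.787 -0.378
vertex -4.238 -0.896 0.637
endloop
endfacet
facet normal 0.321 0.398 0.859
outer loop
vertex -2.535 -0.225 0.936
vertex -3.508 -0.548 1.449
vertex -2.604 -1.253 1.438
endloop
endfacet
facet normal -0.739 -0.020 0.673
outer loop
vertex -3.508 -0.548 1.449
vertex -4.238 -0.896 0.637
vertex -3.656 -1.668 1.253
endloop
endfacet
facet normal -0.869 -0.169 -0.465
outer loop
vertex -4.238 -0.896 0.637
vertex -3.716 -0.787 -0.378
vertex -3.785 -1.815 0.124
endloop
endfacet
facet normal 0.111 0.157 -0.981
outer loop
vertex -3.716 -0.787 -0.378
vertex -2.664 -0.372 -0.193
vertex -2.812 -1.492 -0.389
endloop
endfacet
facet normal 0.846 0.508 -0.163
outer loop
vertex -2.664 -0.372 -0.193
vertex -2.535 -0.225 0.936
vertex -2.082 -1.144 0.423
endloop
endfacet
facet normal 0.171 -0.730 0.662
outer loop
vertex -2.775 -2.036 0.619
vertex -2.604 -1.253 1.438
vertex -3.656 -1.668 1.253
endloop
endfacet
facet normal -0.283 -0.946 0.156
outer loop
vertex -2.775 -2.036 0.619
vertex -3.656 -1.668 1.253
vertex -3.785 -1.815 0.124
endloop
endfacet
facet normal 0.041 -0.879 -0.476
outer loop
vertex -2.775 -2.036 0.619
vertex -3.785 -1.815 0.124
vertex -2.812 -1.492 -0.389
endloop
endfacet
facet normal 0.697 -0.620 -0.360
outer loop
vertex -2.775 -2.036 0.619
vertex -2.812 -1.492 -0.389
vertex -2.082 -1.144 0.423
endloop
endfacet
facet normal 0.777 -0.528 0.343
outer loop
vertex -2.775 -2.036 0.619
vertex -2.082 -1.144 0.423
vertex -2.604 -1.253 1.438
endloop
endfacet
facet normal -0.111 -0.157 0.981
outer loop
vertex -3.656 -1.668 1.253
vertex -2.604 -1.253 1.438
vertex -3.508 -0.548 1.449
endloop
endfacet
facet normal -0.846 -0.508 0.163
outer loop
vertex -3.785 -1.815 0.124
vertex -3.656 -1.668 1.253
vertex -4.238 -0.896 0.637
endloop
endfacet
facet normal -0.321 -0.398 -0.859
outer loop
vertex -2.812 -1.492 -0.389
vertex -3.785 -1.815 0.124
vertex -3.716 -0.787 -0.378
endloop
endfacet
facet normal 0.739 0.020 -0.673
outer loop
vertex -2.082 -1.144 0.423
vertex -2.812 -1.492 -0.389
vertex -2.664 -0.372 -0.193
endloop
endfacet
facet normal 0.869 0.169 0.465
outer loop
vertex -2.604 -1.253 1.438
vertex -2.082 -1.144 0.423
vertex -2.535 -0.225 0.936
endloop
endfacet

endsolid
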